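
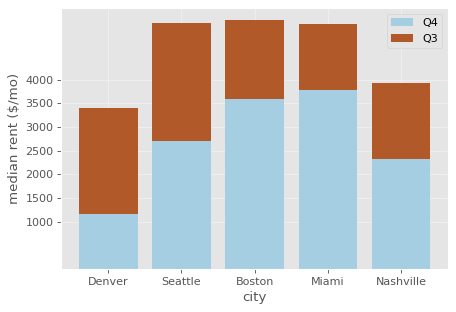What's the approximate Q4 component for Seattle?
Q4 top ≈ 2500, bottom ≈ 0; segment ≈ 2500.

≈ 2500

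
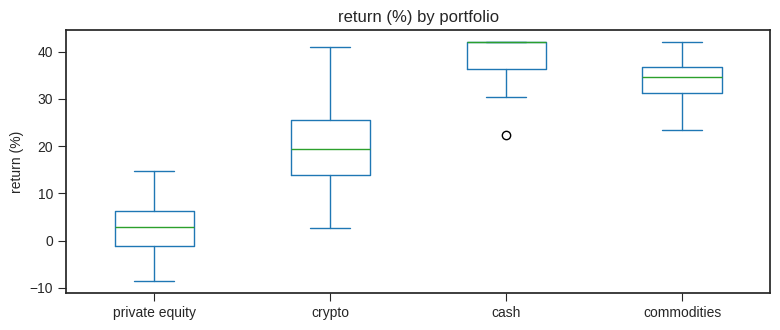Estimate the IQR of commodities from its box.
≈ 5

Q3 ≈ 35, Q1 ≈ 30; IQR ≈ 5.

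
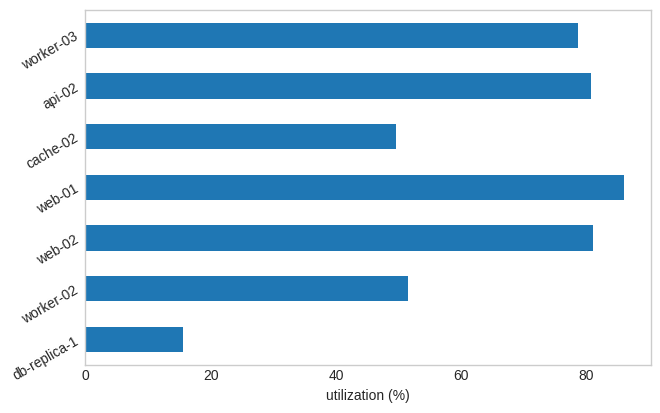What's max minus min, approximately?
≈ 70

Max web-01 ≈ 90, min db-replica-1 ≈ 20; range ≈ 70.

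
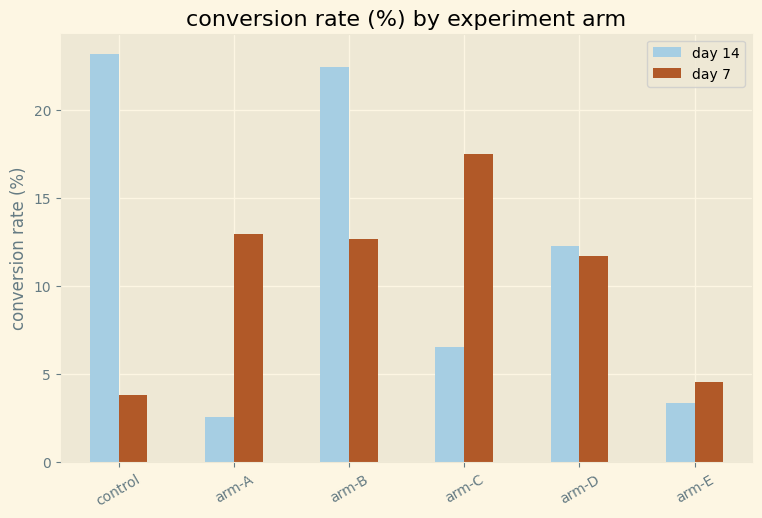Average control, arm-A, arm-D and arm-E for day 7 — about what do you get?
(4 + 12 + 12 + 4) / 4 ≈ 8.

≈ 8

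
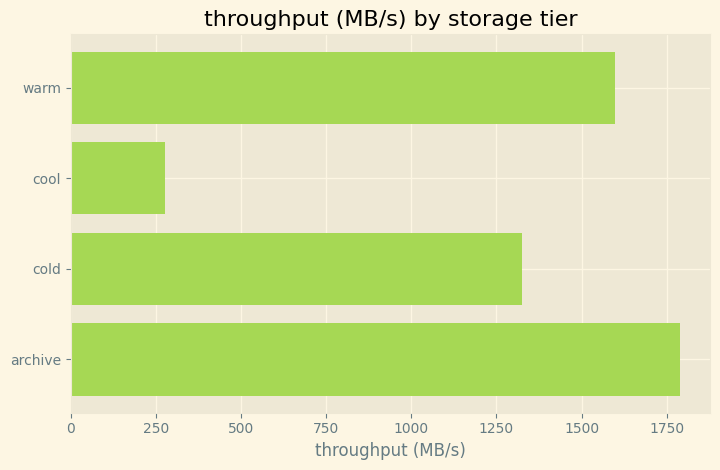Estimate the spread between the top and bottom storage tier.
≈ 1600

Max archive ≈ 1800, min cool ≈ 200; range ≈ 1600.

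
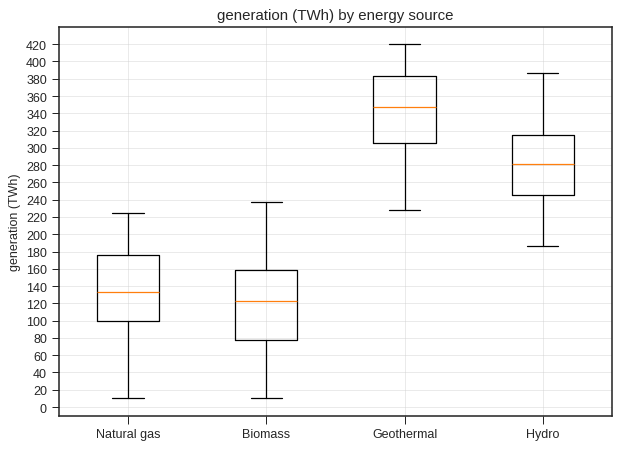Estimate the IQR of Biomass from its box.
Q3 ≈ 160, Q1 ≈ 80; IQR ≈ 80.

≈ 80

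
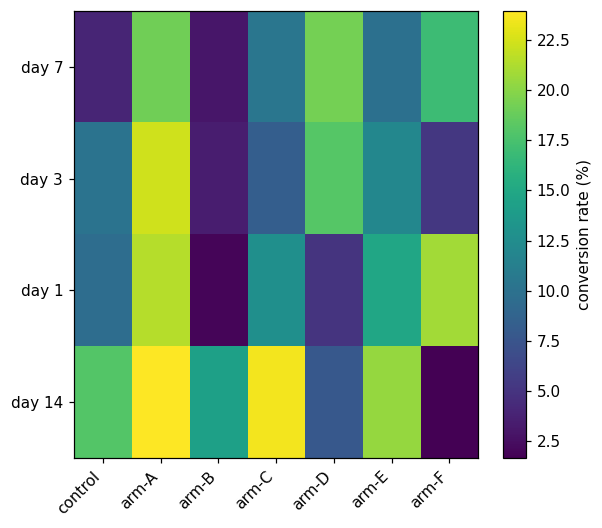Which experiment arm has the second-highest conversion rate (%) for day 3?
Top 3 for day 3: arm-A ≈ 22, arm-D ≈ 18, arm-E ≈ 12.

arm-D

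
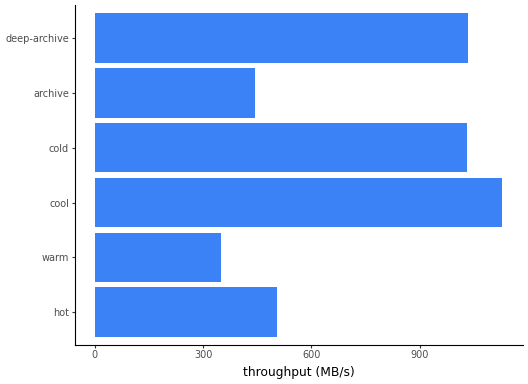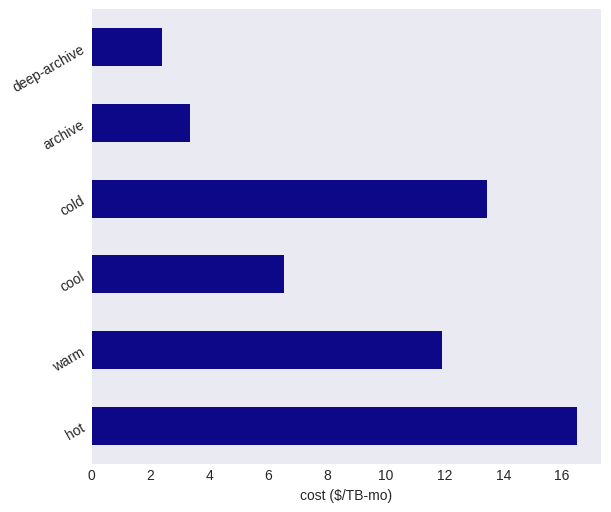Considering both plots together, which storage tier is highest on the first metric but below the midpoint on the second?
cool

Chart 2 median cost ($/TB-mo) ≈ 10; below-median storage tiers: cool, archive, deep-archive. Among those, cool has the highest throughput (MB/s) (≈ 1200).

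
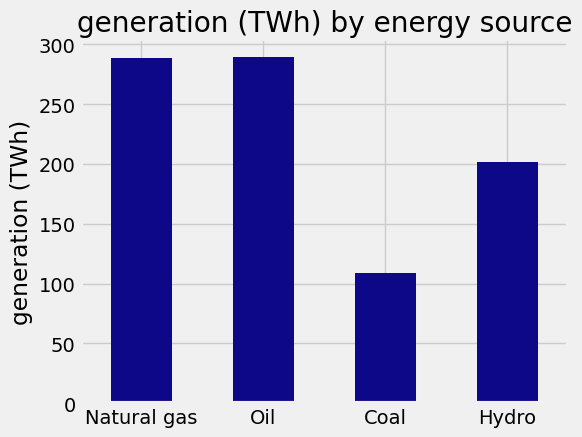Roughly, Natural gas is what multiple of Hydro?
≈ 1.5×

Natural gas ≈ 300, Hydro ≈ 200; 300/200 ≈ 1.5.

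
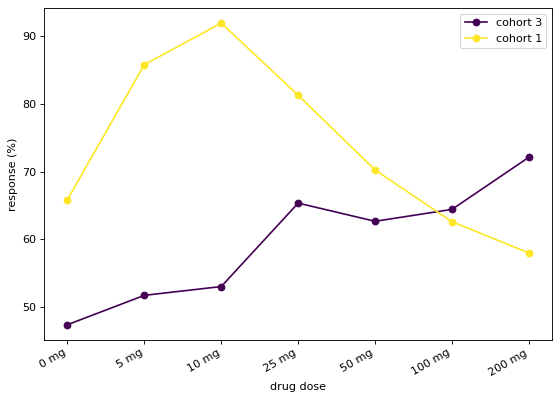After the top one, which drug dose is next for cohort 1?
5 mg

Top 3 for cohort 1: 10 mg ≈ 90, 5 mg ≈ 85, 25 mg ≈ 80.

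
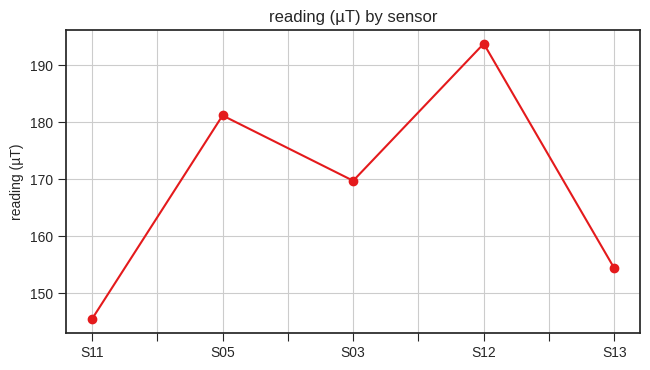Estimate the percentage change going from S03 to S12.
S03 ≈ 170, S12 ≈ 195; (195 − 170) / 170 ≈ +14.7%.

≈ +14.7%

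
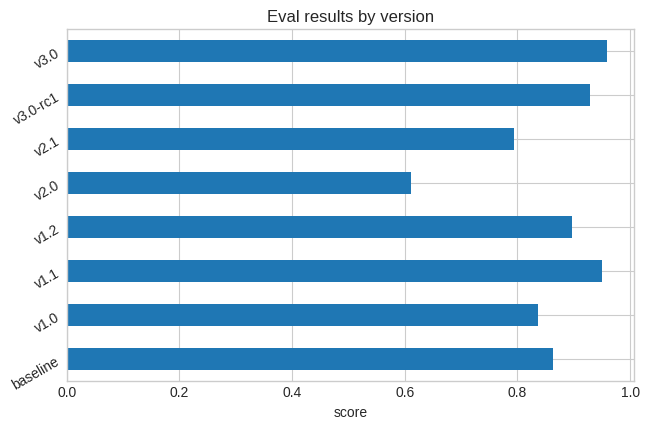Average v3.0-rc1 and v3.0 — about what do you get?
≈ 0.95

(0.9 + 1.0) / 2 ≈ 0.95.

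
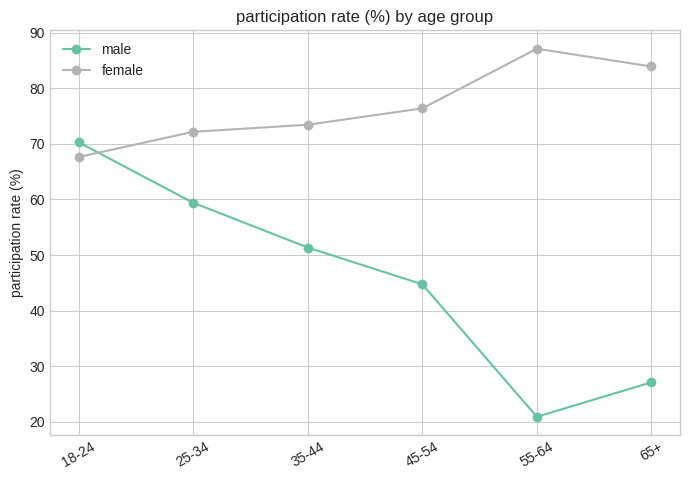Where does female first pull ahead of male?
25-34

18-24: female ≈ 70 vs male ≈ 70 (not yet); 25-34: female ≈ 70 vs male ≈ 60 (first crossover).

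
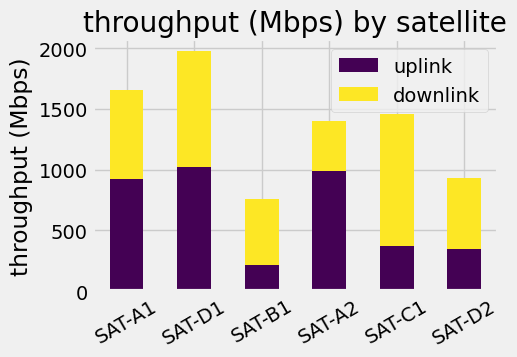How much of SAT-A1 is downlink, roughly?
≈ 600

downlink top ≈ 1600, bottom ≈ 1000; segment ≈ 600.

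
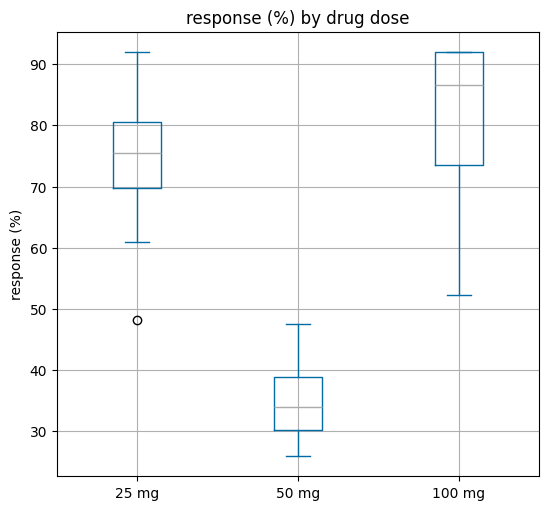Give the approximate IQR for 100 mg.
Q3 ≈ 90, Q1 ≈ 75; IQR ≈ 15.

≈ 15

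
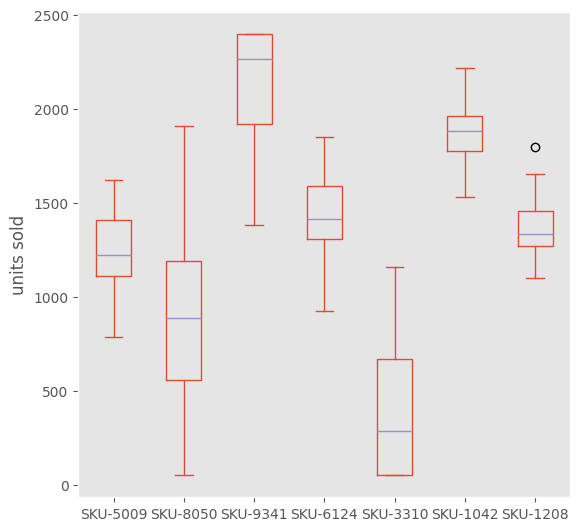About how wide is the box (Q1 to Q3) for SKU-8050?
≈ 600

Q3 ≈ 1200, Q1 ≈ 600; IQR ≈ 600.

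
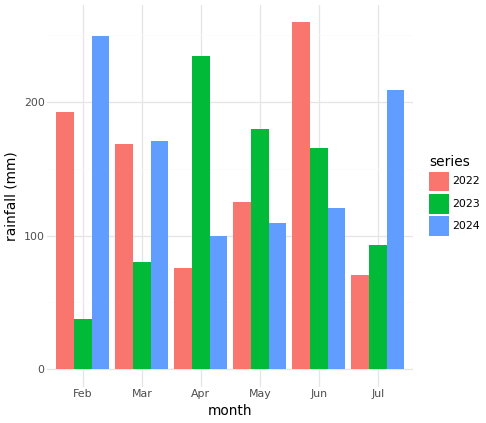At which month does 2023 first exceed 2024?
Mar: 2023 ≈ 75 vs 2024 ≈ 175 (not yet); Apr: 2023 ≈ 225 vs 2024 ≈ 100 (first crossover).

Apr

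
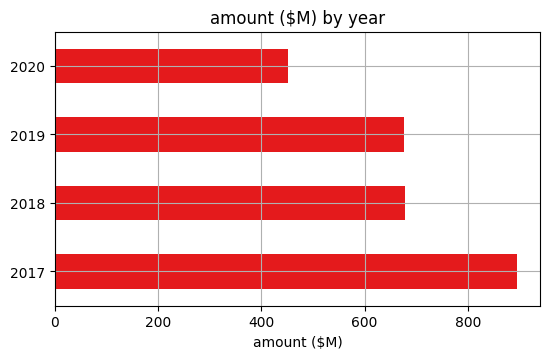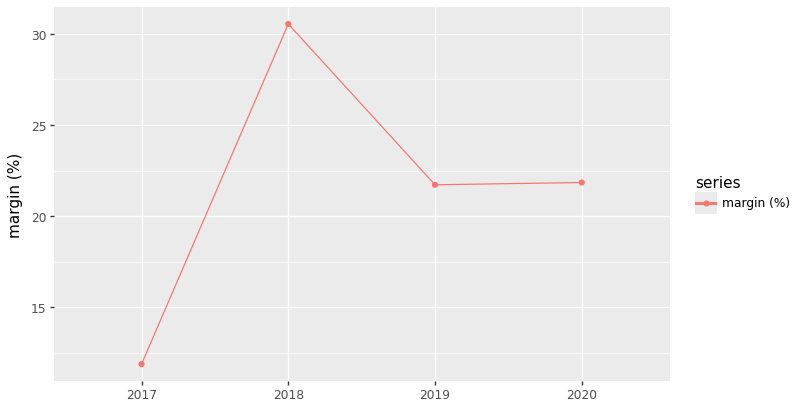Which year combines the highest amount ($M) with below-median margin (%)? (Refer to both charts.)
Chart 2 median margin (%) ≈ 20; below-median years: 2017, 2019. Among those, 2017 has the highest amount ($M) (≈ 900).

2017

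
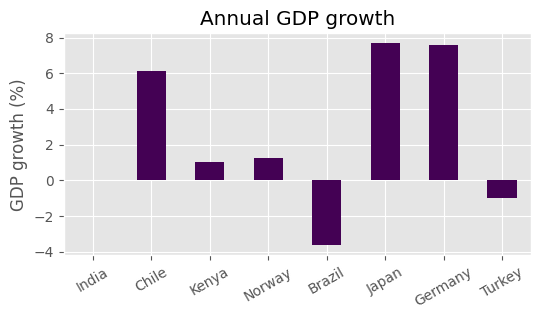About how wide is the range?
Max Japan ≈ 8, min Brazil ≈ -4; range ≈ 12.

≈ 12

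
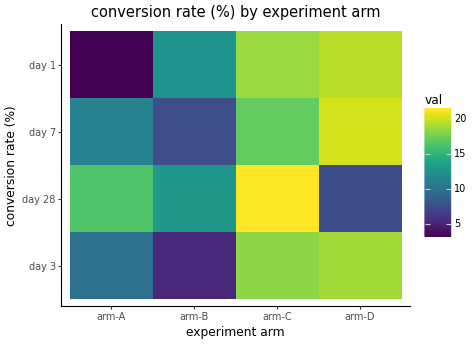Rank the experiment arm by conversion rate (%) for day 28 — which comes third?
Top 4 for day 28: arm-C ≈ 22, arm-A ≈ 16, arm-B ≈ 12, arm-D ≈ 8.

arm-B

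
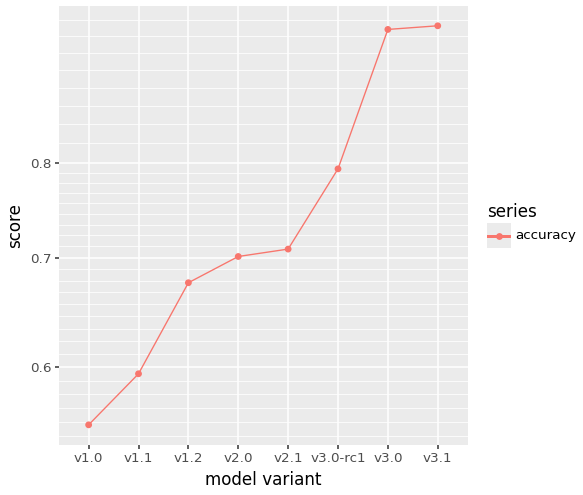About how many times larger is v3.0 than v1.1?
≈ 1.58×

v3.0 ≈ 0.95, v1.1 ≈ 0.60; 0.95/0.60 ≈ 1.58.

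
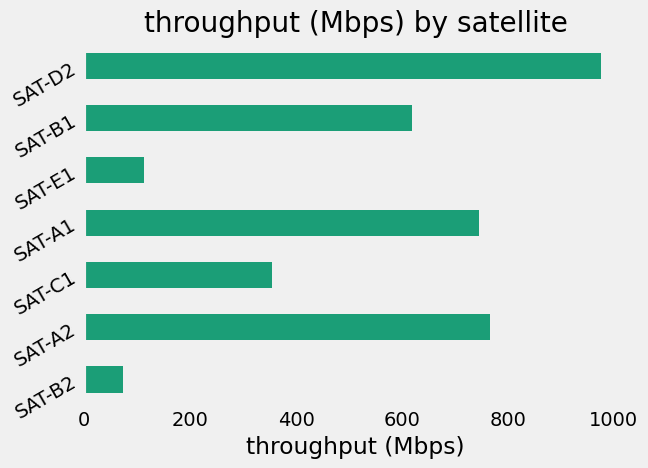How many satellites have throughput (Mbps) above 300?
5

Above 300: SAT-A2, SAT-C1, SAT-A1, SAT-B1, SAT-D2.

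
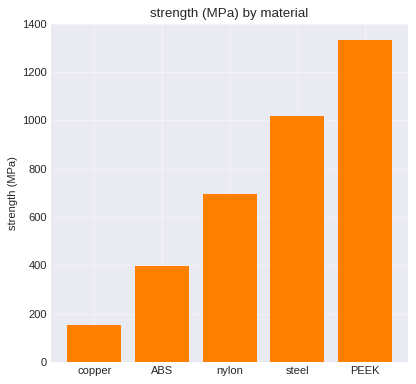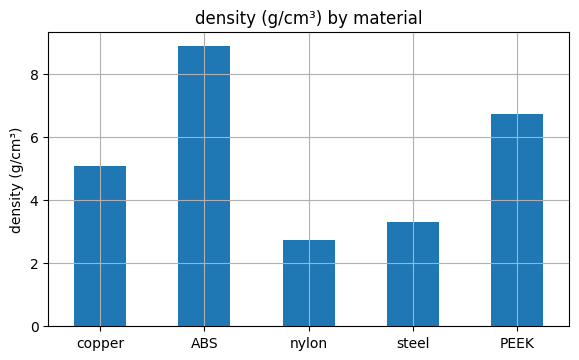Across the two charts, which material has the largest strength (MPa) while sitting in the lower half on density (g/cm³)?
Chart 2 median density (g/cm³) ≈ 5; below-median materials: nylon, steel. Among those, steel has the highest strength (MPa) (≈ 1000).

steel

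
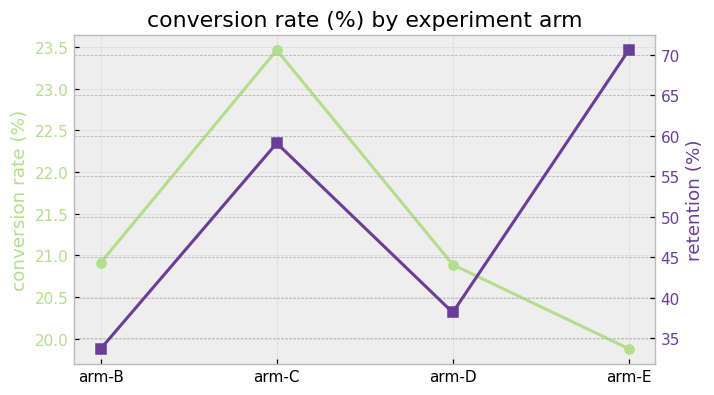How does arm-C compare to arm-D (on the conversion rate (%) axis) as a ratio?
≈ 1.12×

arm-C ≈ 23.5, arm-D ≈ 21.0; 23.5/21.0 ≈ 1.12.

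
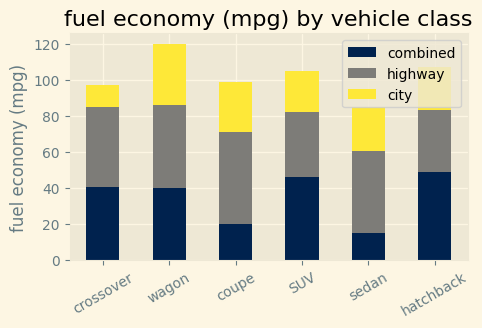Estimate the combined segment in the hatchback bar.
combined top ≈ 50, bottom ≈ 0; segment ≈ 50.

≈ 50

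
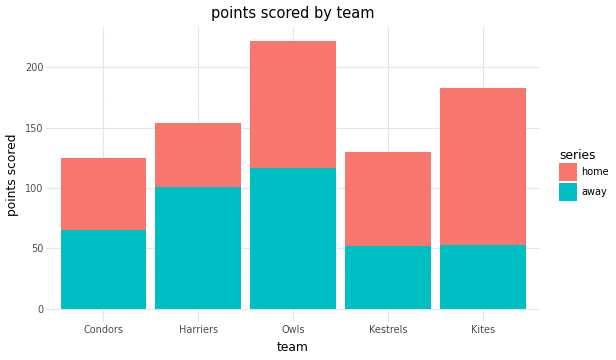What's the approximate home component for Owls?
≈ 100

home top ≈ 220, bottom ≈ 120; segment ≈ 100.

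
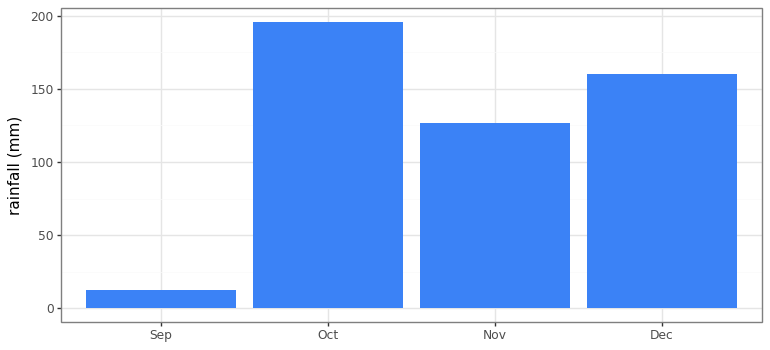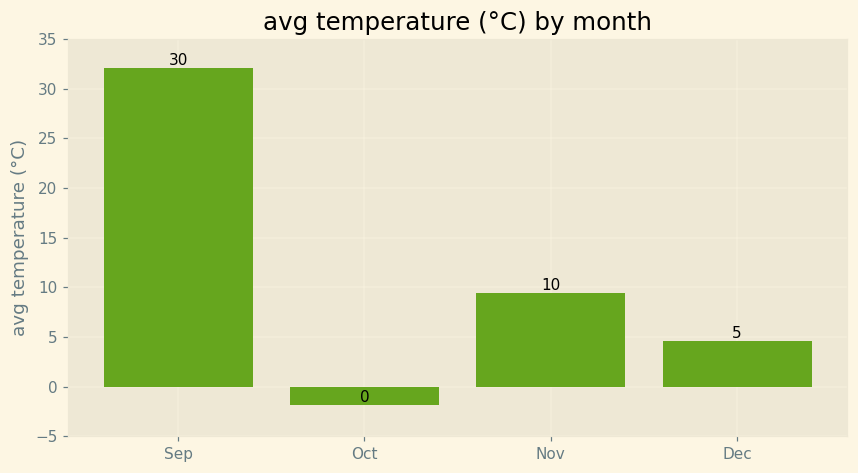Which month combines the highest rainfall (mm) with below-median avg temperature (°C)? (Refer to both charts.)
Oct

Chart 2 median avg temperature (°C) ≈ 5; below-median months: Oct, Dec. Among those, Oct has the highest rainfall (mm) (≈ 200).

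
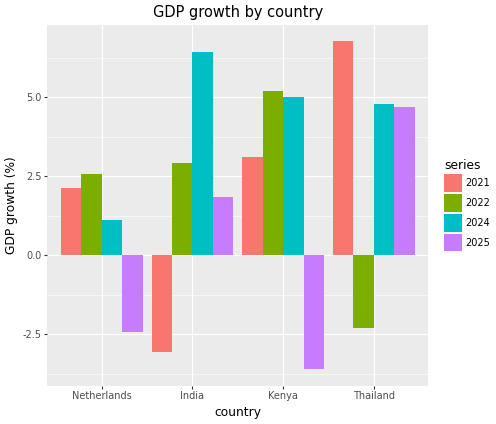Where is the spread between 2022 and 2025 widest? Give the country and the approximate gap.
Kenya, ≈ 9 %

Kenya: 2022 ≈ 5, 2025 ≈ -4 → gap ≈ 9. Next-largest (Thailand) is only ≈ 7.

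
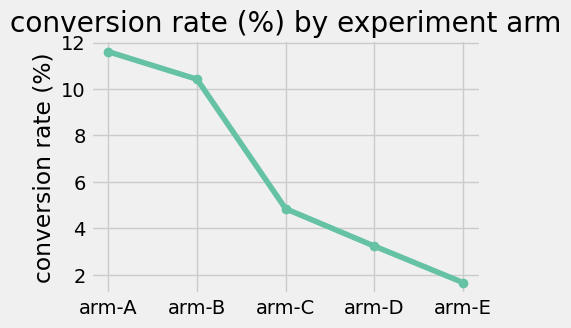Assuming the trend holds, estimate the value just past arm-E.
≈ 0.5

Last three: 5, 3, 2 → slope ≈ -1.5/step → next ≈ 0.5.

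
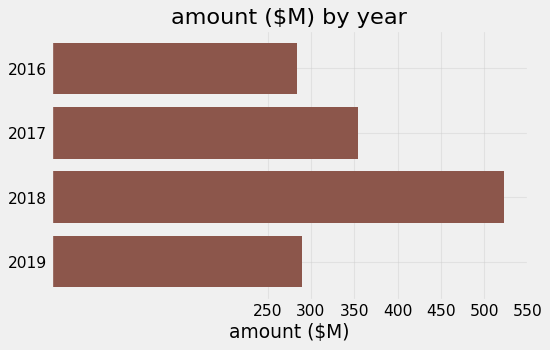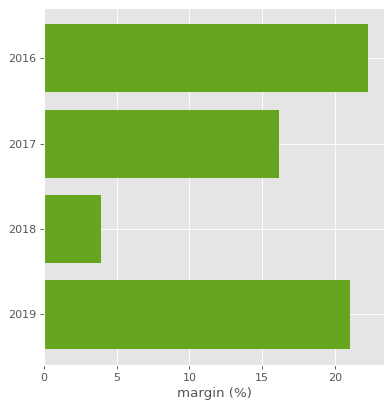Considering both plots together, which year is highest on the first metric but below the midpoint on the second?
2018

Chart 2 median margin (%) ≈ 20; below-median years: 2017, 2018. Among those, 2018 has the highest amount ($M) (≈ 500).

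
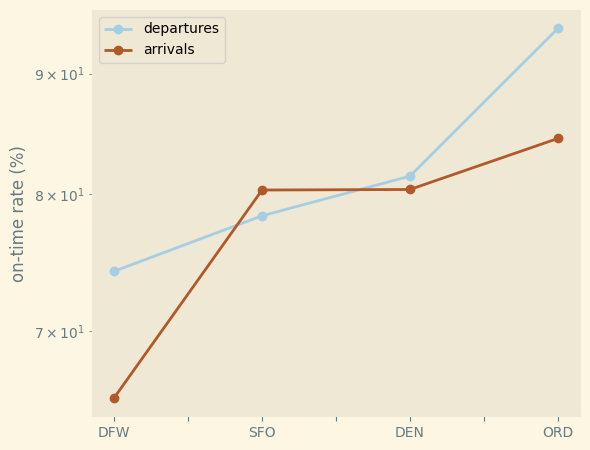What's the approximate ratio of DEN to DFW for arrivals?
DEN ≈ 80, DFW ≈ 65; 80/65 ≈ 1.23.

≈ 1.23×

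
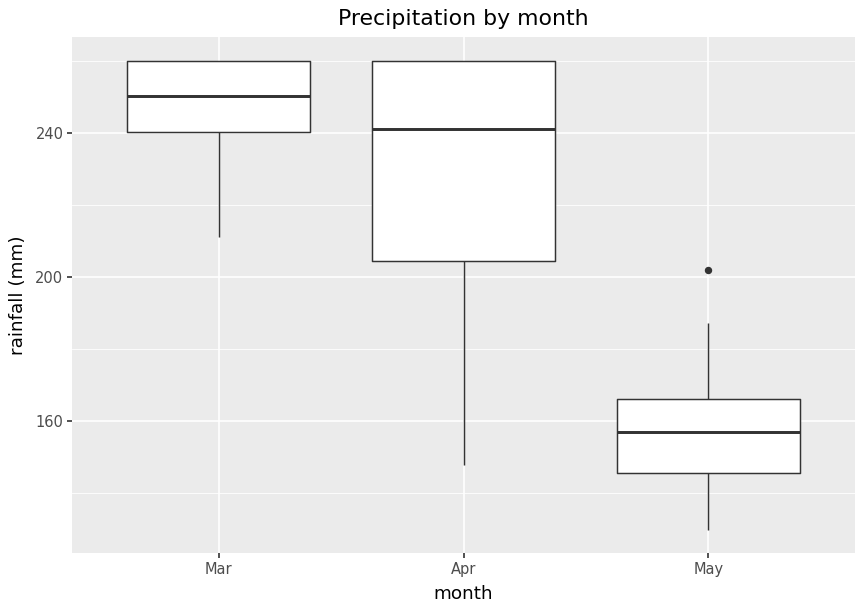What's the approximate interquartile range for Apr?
Q3 ≈ 260, Q1 ≈ 200; IQR ≈ 60.

≈ 60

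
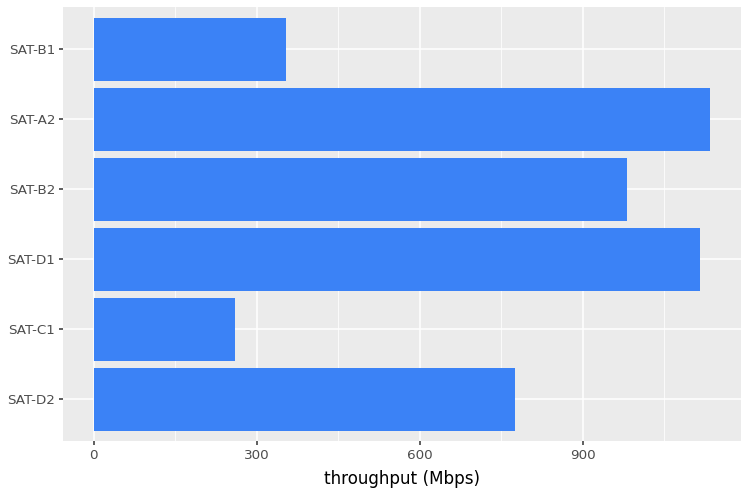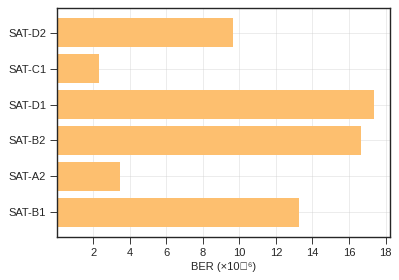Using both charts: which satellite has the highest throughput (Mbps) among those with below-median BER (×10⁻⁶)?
Chart 2 median BER (×10⁻⁶) ≈ 12; below-median satellites: SAT-D2, SAT-C1, SAT-A2. Among those, SAT-A2 has the highest throughput (Mbps) (≈ 1200).

SAT-A2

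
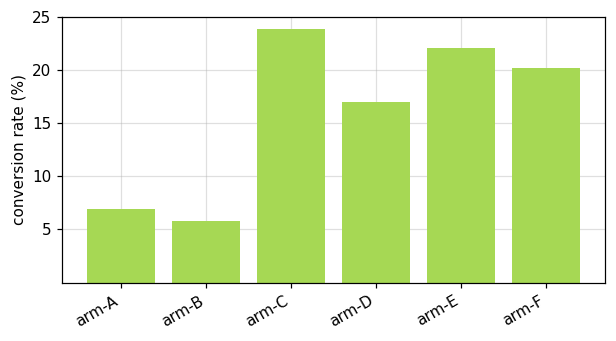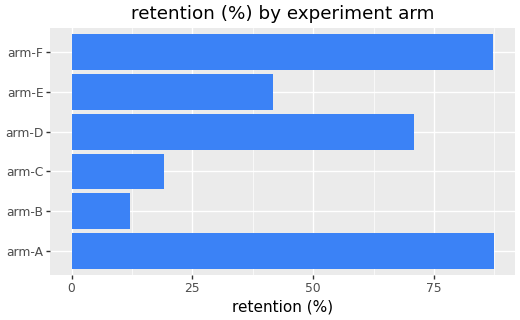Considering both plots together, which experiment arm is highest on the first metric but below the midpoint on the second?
Chart 2 median retention (%) ≈ 60; below-median experiment arms: arm-B, arm-C, arm-E. Among those, arm-C has the highest conversion rate (%) (≈ 25).

arm-C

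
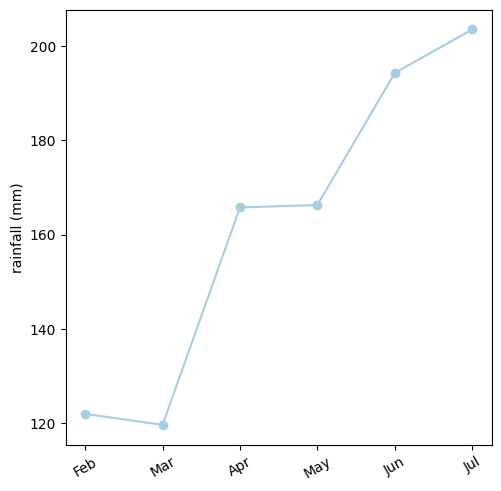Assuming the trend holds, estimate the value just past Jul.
Last three: 170, 190, 200 → slope ≈ 15/step → next ≈ 215.

≈ 215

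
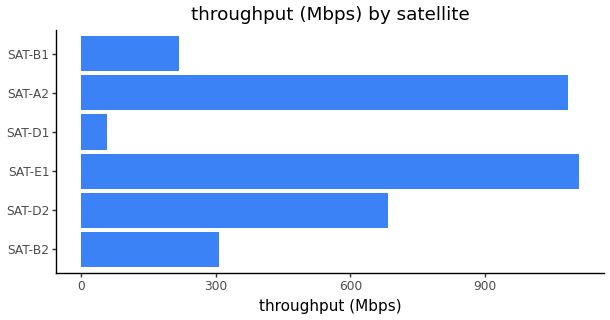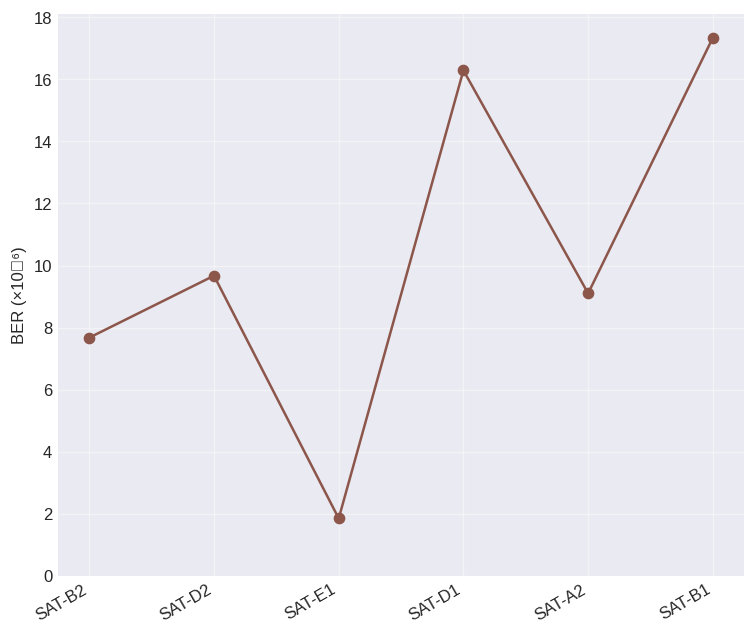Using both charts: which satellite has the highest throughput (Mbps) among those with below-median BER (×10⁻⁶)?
Chart 2 median BER (×10⁻⁶) ≈ 10; below-median satellites: SAT-B2, SAT-E1, SAT-A2. Among those, SAT-E1 has the highest throughput (Mbps) (≈ 1200).

SAT-E1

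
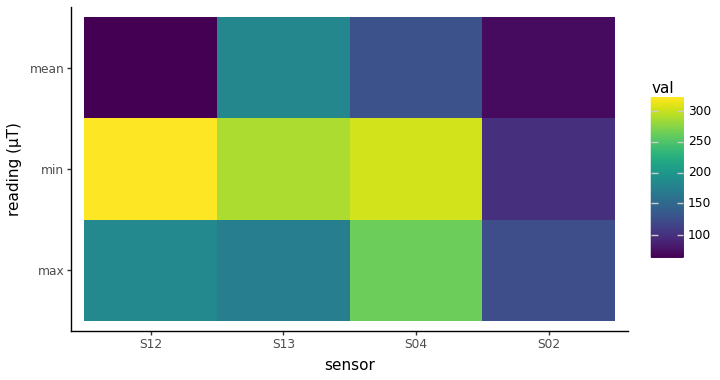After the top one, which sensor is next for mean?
S04

Top 3 for mean: S13 ≈ 175, S04 ≈ 125, S02 ≈ 75.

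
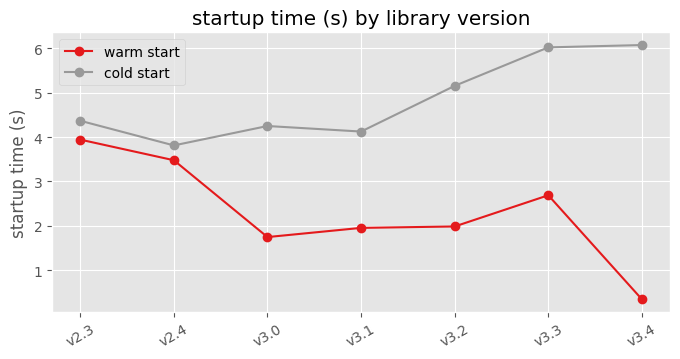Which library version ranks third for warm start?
v3.3

Top 4 for warm start: v2.3 ≈ 4.0, v2.4 ≈ 3.5, v3.3 ≈ 2.5, v3.2 ≈ 2.0.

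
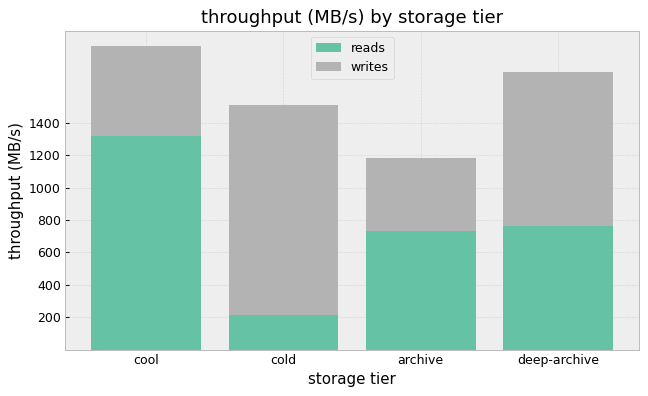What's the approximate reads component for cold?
≈ 200

reads top ≈ 200, bottom ≈ 0; segment ≈ 200.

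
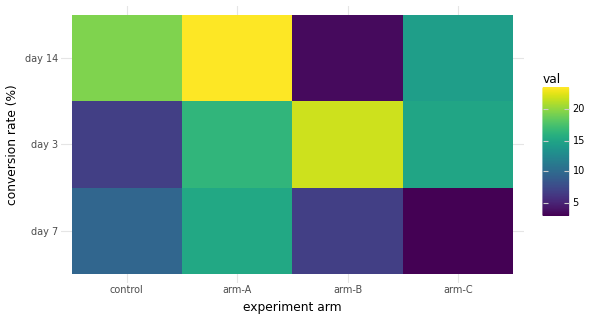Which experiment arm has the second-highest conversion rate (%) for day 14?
control

Top 3 for day 14: arm-A ≈ 24, control ≈ 20, arm-C ≈ 14.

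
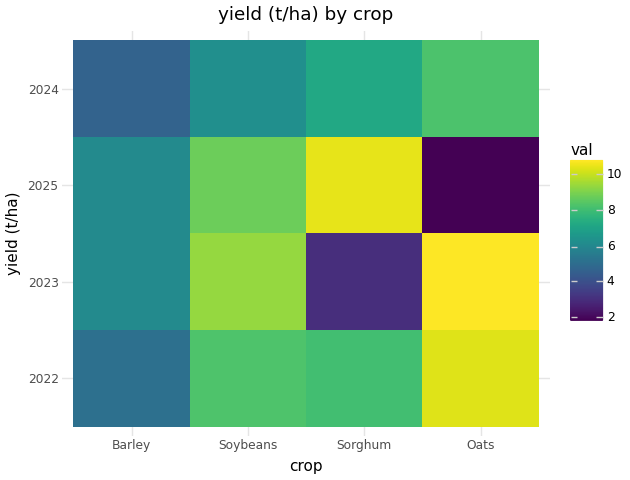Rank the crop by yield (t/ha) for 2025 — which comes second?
Soybeans

Top 3 for 2025: Sorghum ≈ 10, Soybeans ≈ 9, Barley ≈ 6.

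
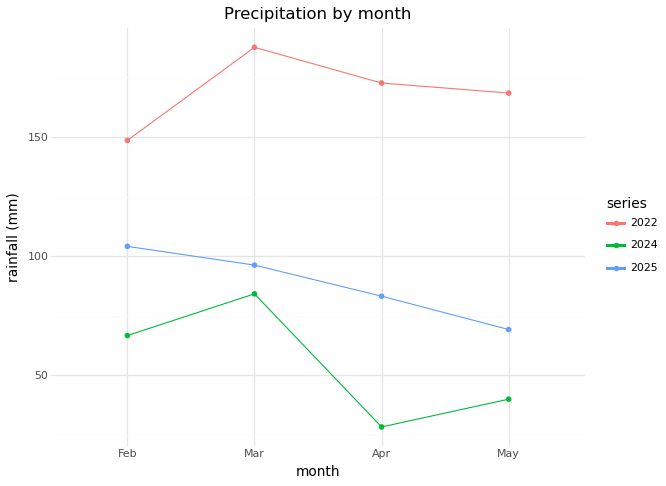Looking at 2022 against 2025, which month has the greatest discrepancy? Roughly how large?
May, ≈ 100 mm

May: 2022 ≈ 160, 2025 ≈ 60 → gap ≈ 100. Next-largest (Mar) is only ≈ 80.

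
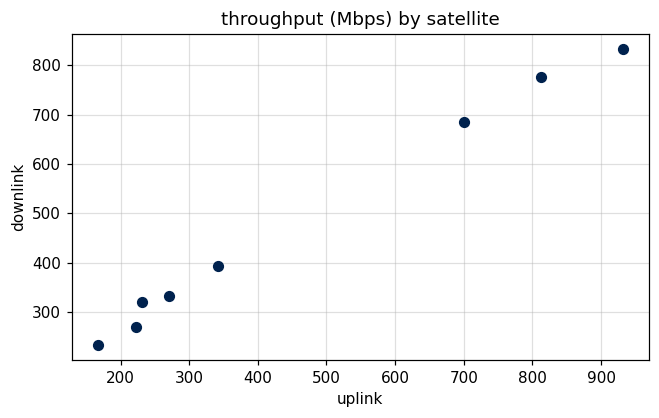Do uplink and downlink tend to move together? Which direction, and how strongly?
positive, strong

Points are positively correlated; strong (|r| ≈ 1.0).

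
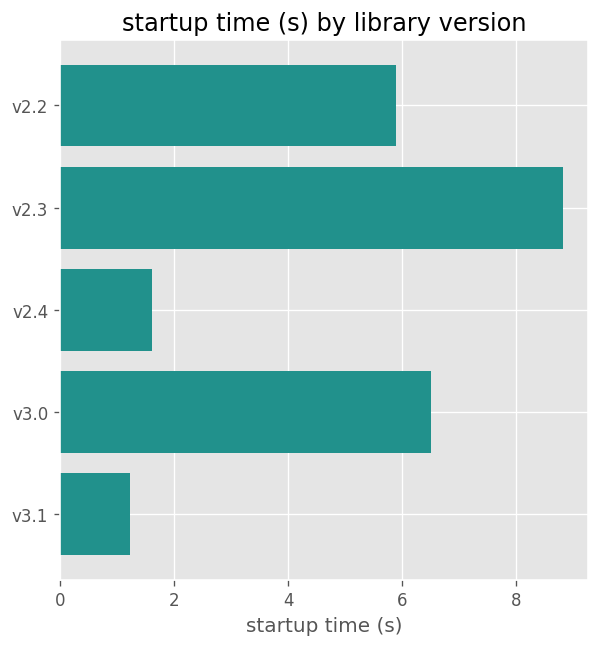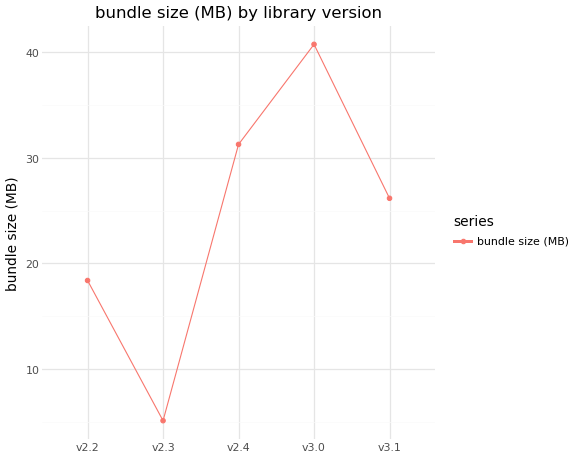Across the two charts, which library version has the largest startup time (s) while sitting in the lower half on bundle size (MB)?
v2.3

Chart 2 median bundle size (MB) ≈ 25; below-median library versions: v2.2, v2.3. Among those, v2.3 has the highest startup time (s) (≈ 9).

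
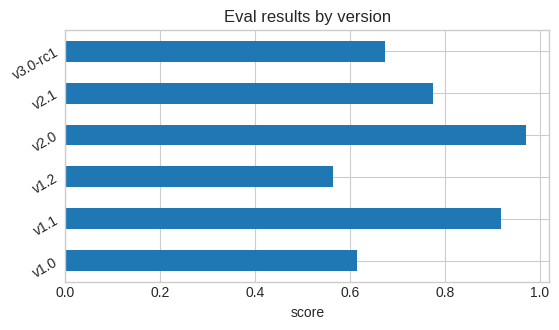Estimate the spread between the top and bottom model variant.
Max v2.0 ≈ 1.0, min v1.2 ≈ 0.6; range ≈ 0.4.

≈ 0.4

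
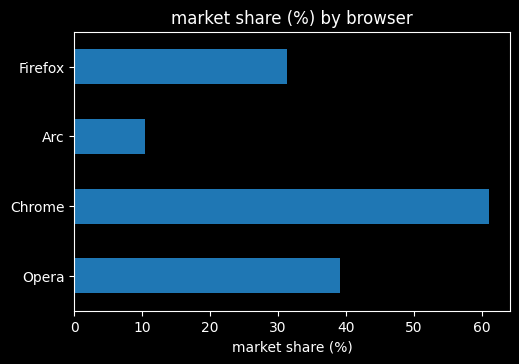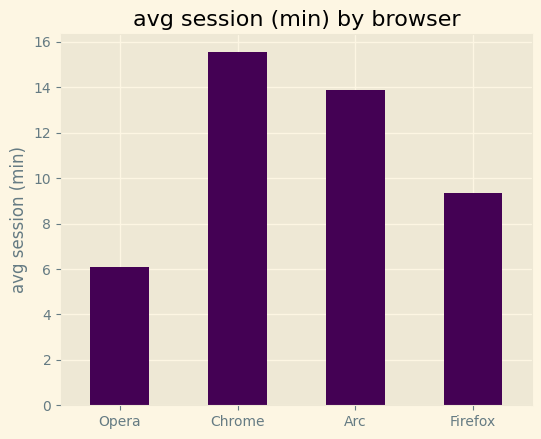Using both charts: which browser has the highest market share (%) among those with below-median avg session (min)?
Chart 2 median avg session (min) ≈ 12; below-median browsers: Opera, Firefox. Among those, Opera has the highest market share (%) (≈ 40).

Opera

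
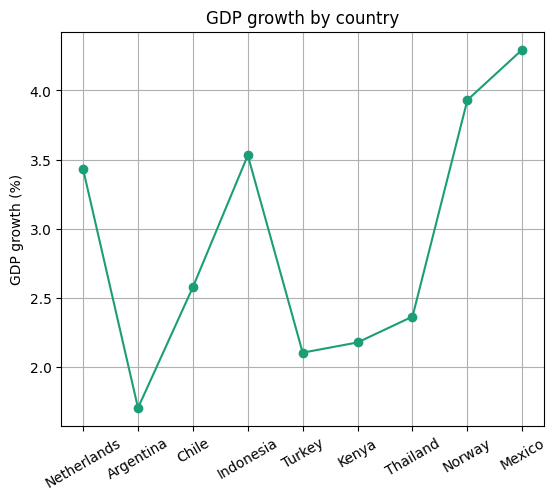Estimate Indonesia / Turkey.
Indonesia ≈ 3.5, Turkey ≈ 2.0; 3.5/2.0 ≈ 1.75.

≈ 1.75×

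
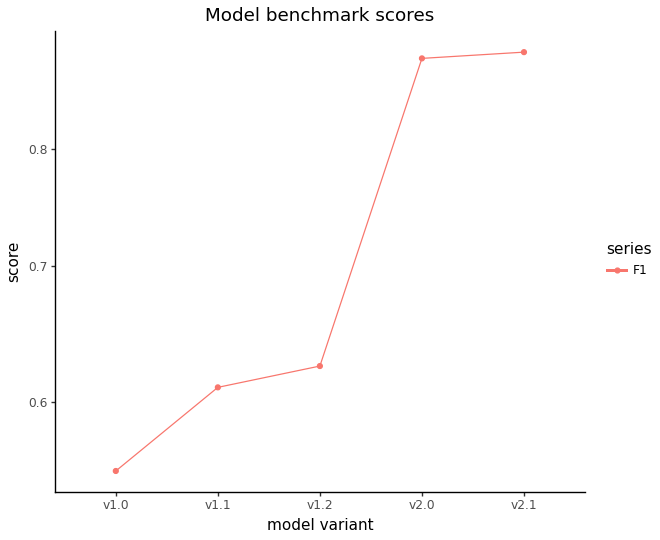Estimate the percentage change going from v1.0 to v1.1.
≈ +9.1%

v1.0 ≈ 0.55, v1.1 ≈ 0.60; (0.60 − 0.55) / 0.55 ≈ +9.1%.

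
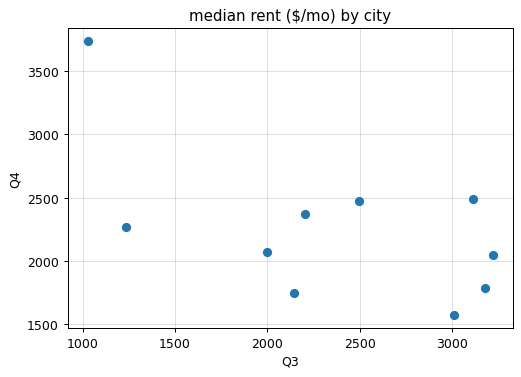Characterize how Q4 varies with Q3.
Points are negatively correlated; moderate (|r| ≈ 0.6).

negative, moderate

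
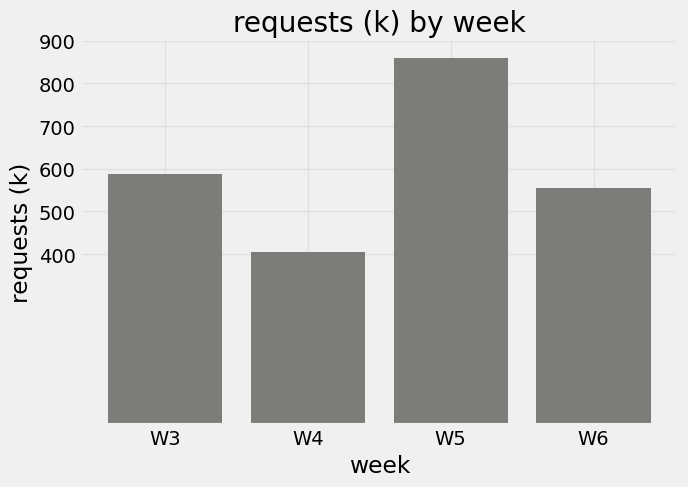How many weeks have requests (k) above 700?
1

Above 700: W5.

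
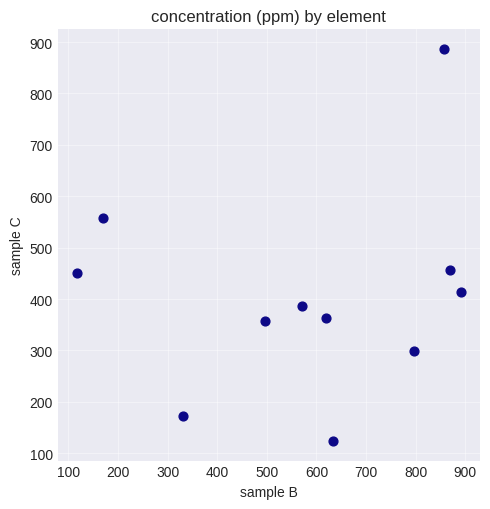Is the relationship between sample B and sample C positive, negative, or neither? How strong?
no clear correlation

Points are roughly uncorrelated; weak (|r| ≈ 0.2).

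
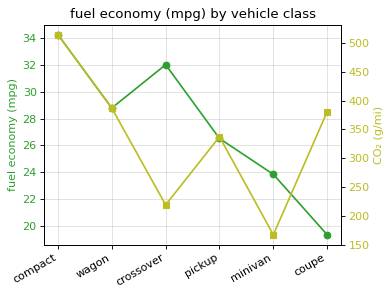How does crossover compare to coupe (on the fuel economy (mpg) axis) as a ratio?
≈ 1.6×

crossover ≈ 32, coupe ≈ 20; 32/20 ≈ 1.6.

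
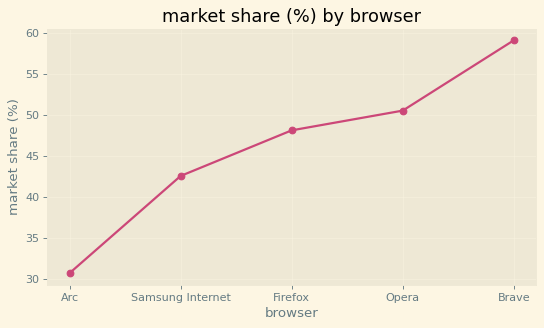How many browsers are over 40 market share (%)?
4

Above 40: Samsung Internet, Firefox, Opera, Brave.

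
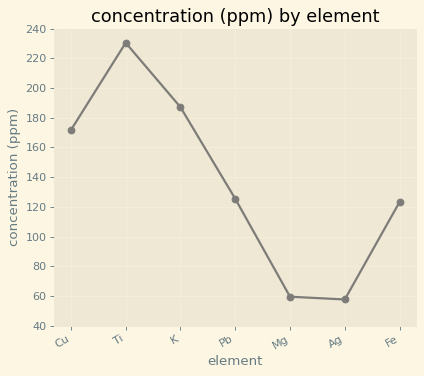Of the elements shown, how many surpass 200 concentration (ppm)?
Above 200: Ti.

1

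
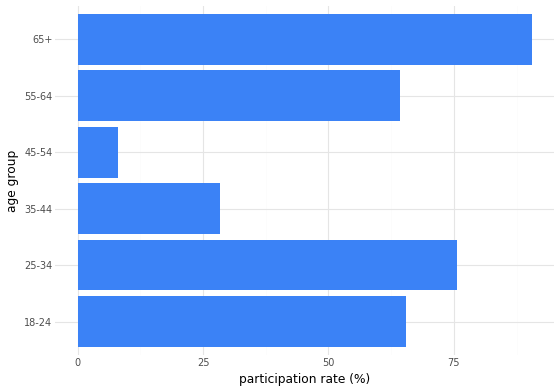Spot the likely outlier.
45-54

45-54 ≈ 10; the rest sit between ≈ 30 and ≈ 90.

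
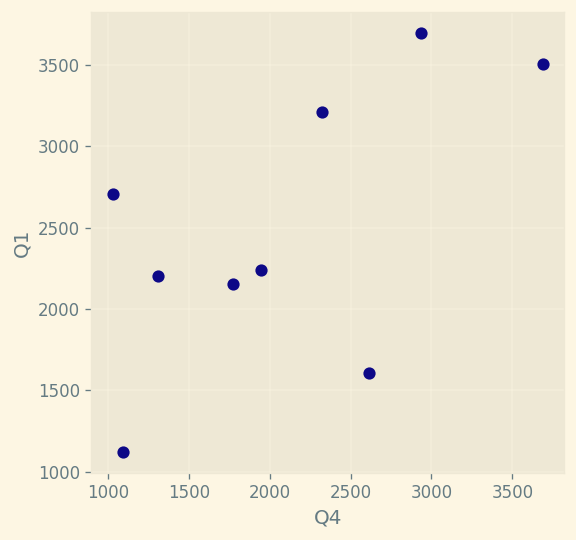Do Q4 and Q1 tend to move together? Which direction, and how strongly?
Points are positively correlated; moderate (|r| ≈ 0.6).

positive, moderate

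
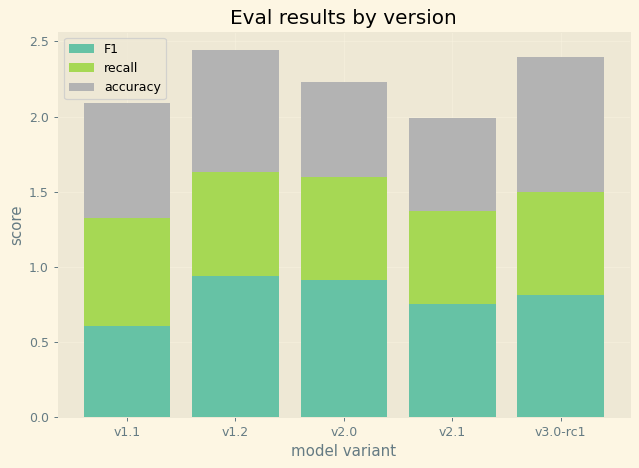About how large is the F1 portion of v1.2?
≈ 1.0

F1 top ≈ 1.0, bottom ≈ 0.0; segment ≈ 1.0.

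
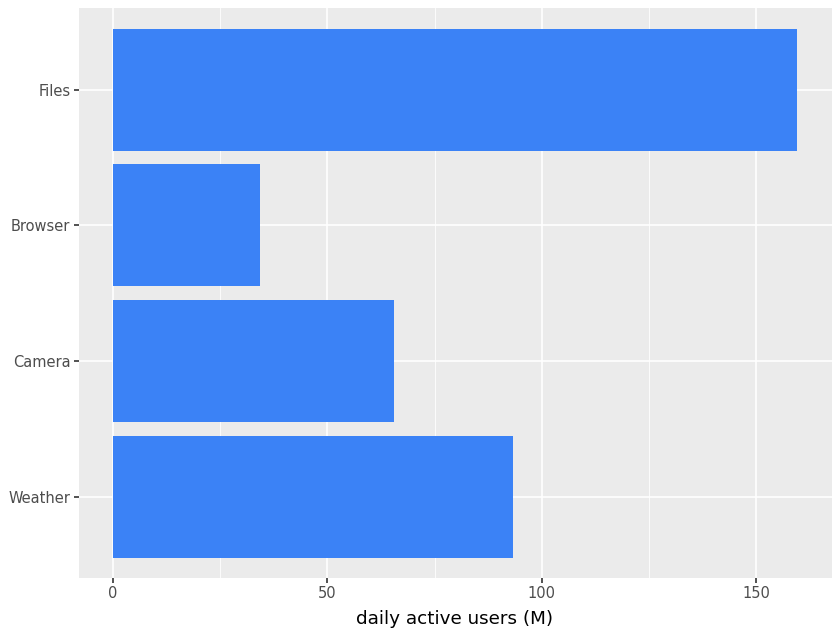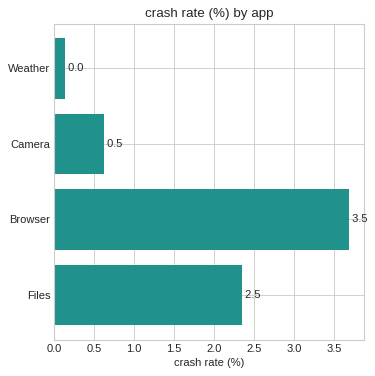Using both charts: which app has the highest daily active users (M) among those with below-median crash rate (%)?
Weather

Chart 2 median crash rate (%) ≈ 1.5; below-median apps: Weather, Camera. Among those, Weather has the highest daily active users (M) (≈ 100).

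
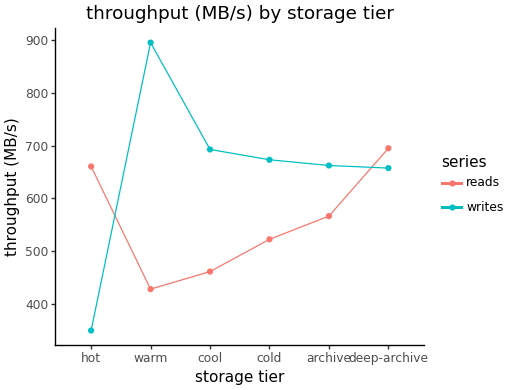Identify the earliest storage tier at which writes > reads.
hot: writes ≈ 350 vs reads ≈ 650 (not yet); warm: writes ≈ 900 vs reads ≈ 450 (first crossover).

warm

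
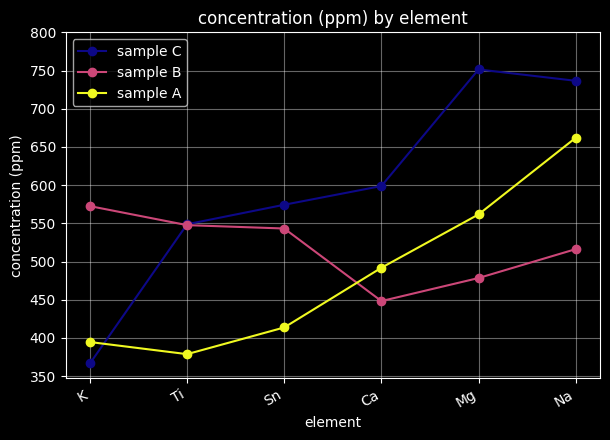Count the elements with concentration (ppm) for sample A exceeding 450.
Above 450: Ca, Mg, Na.

3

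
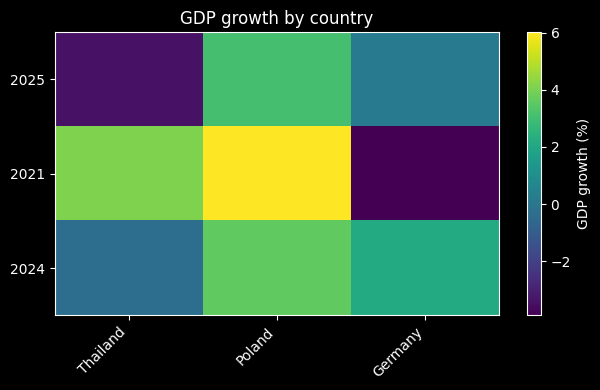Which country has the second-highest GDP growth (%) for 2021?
Top 3 for 2021: Poland ≈ 6, Thailand ≈ 4, Germany ≈ -4.

Thailand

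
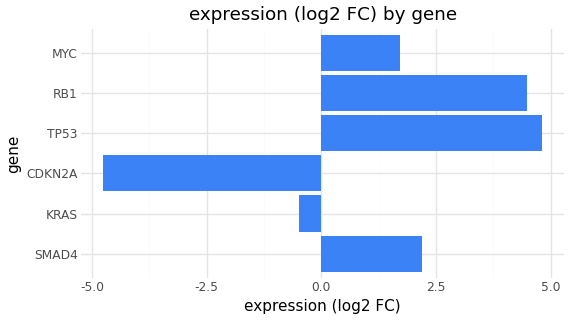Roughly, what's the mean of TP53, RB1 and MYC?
(5 + 4 + 2) / 3 ≈ 4.

≈ 4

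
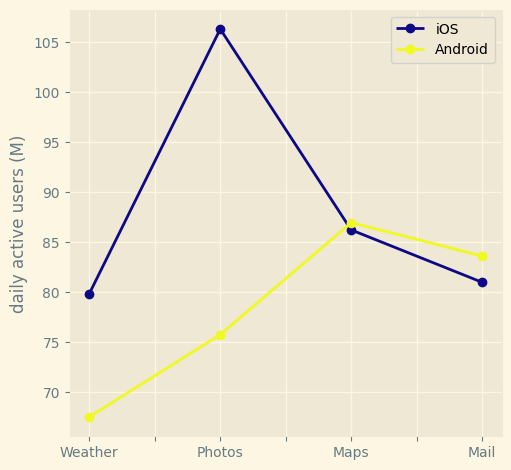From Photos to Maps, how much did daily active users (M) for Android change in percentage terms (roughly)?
Photos ≈ 75, Maps ≈ 85; (85 − 75) / 75 ≈ +13.3%.

≈ +13.3%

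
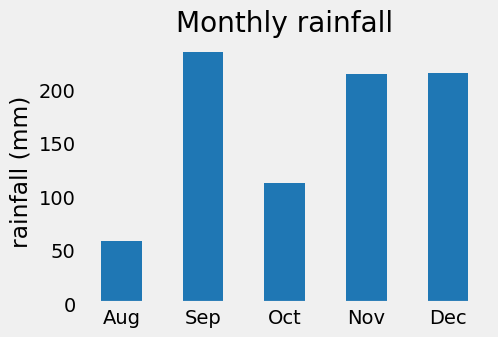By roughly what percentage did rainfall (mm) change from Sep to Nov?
Sep ≈ 240, Nov ≈ 220; (220 − 240) / 240 ≈ -8.3%.

≈ -8.3%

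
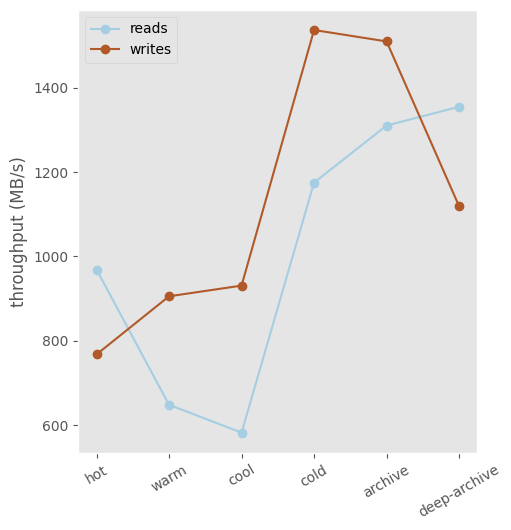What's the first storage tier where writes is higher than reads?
warm

hot: writes ≈ 800 vs reads ≈ 1000 (not yet); warm: writes ≈ 900 vs reads ≈ 600 (first crossover).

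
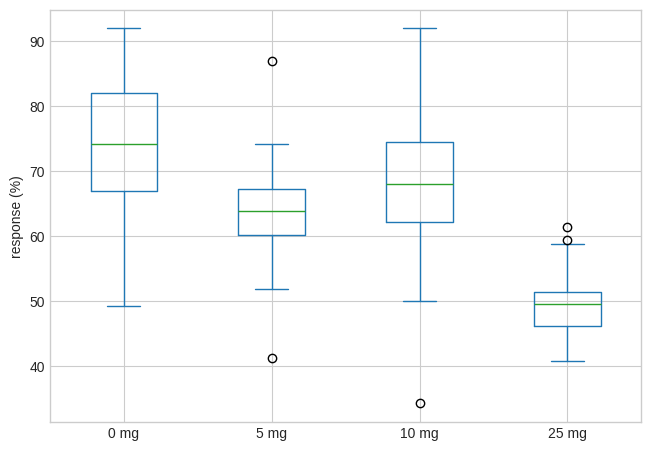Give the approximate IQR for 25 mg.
Q3 ≈ 50, Q1 ≈ 45; IQR ≈ 5.

≈ 5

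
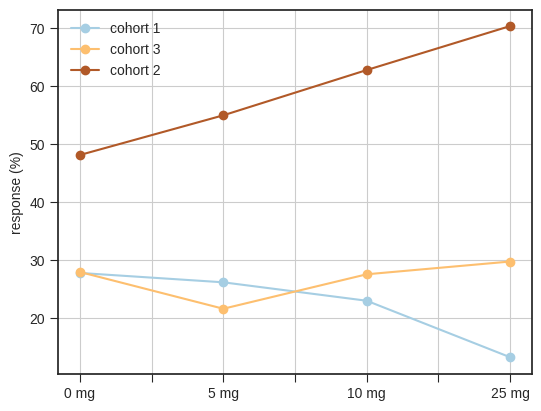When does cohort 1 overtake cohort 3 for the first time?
0 mg: cohort 1 ≈ 30 vs cohort 3 ≈ 30 (not yet); 5 mg: cohort 1 ≈ 25 vs cohort 3 ≈ 20 (first crossover).

5 mg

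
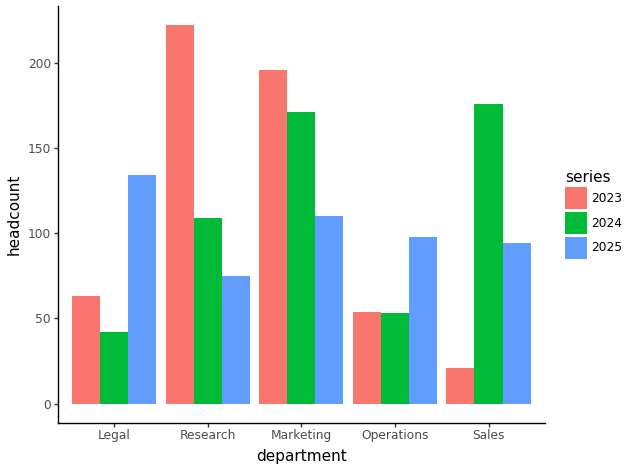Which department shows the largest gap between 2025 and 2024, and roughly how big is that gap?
Legal, ≈ 100

Legal: 2025 ≈ 140, 2024 ≈ 40 → gap ≈ 100. Next-largest (Sales) is only ≈ 80.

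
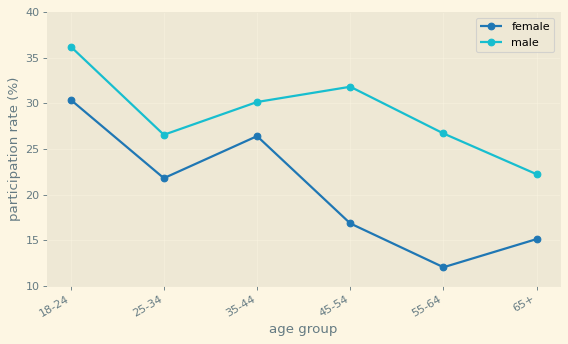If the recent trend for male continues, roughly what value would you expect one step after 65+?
Last three: 30, 25, 20 → slope ≈ -5/step → next ≈ 15.

≈ 15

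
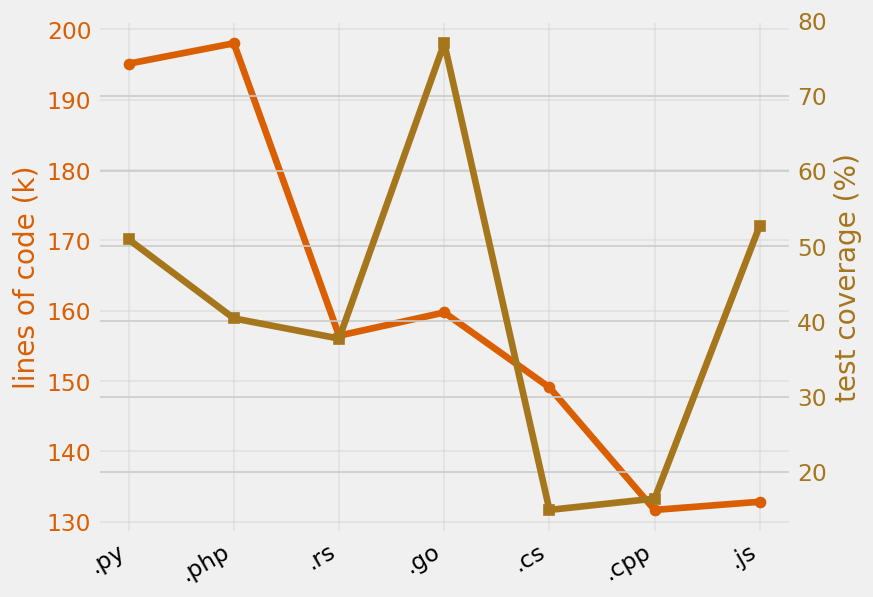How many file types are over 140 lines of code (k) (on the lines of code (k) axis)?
5

Above 140: .py, .php, .rs, .go, .cs.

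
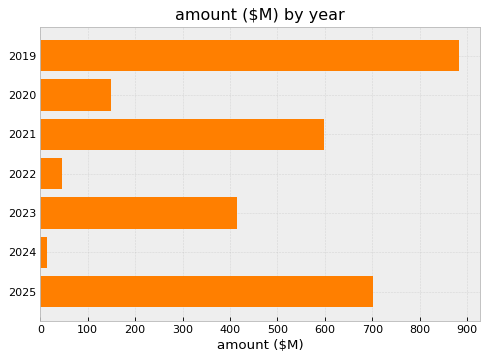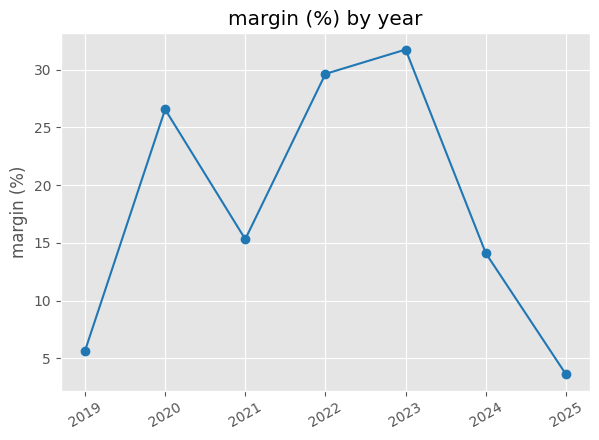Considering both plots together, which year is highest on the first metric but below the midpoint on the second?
2019

Chart 2 median margin (%) ≈ 15; below-median years: 2019, 2024, 2025. Among those, 2019 has the highest amount ($M) (≈ 900).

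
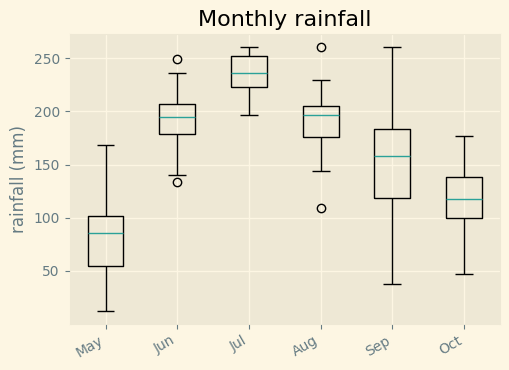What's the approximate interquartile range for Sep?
Q3 ≈ 180, Q1 ≈ 120; IQR ≈ 60.

≈ 60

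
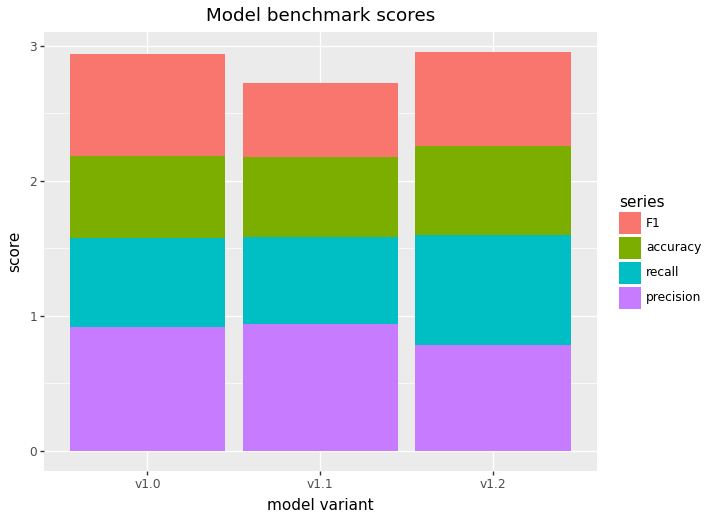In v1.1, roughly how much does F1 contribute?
F1 top ≈ 2.5, bottom ≈ 2.0; segment ≈ 0.5.

≈ 0.5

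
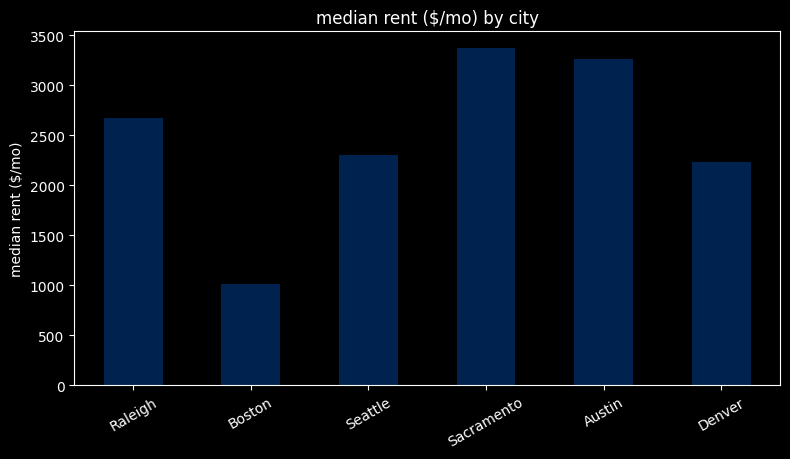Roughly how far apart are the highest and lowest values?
Max Sacramento ≈ 3500, min Boston ≈ 1000; range ≈ 2500.

≈ 2500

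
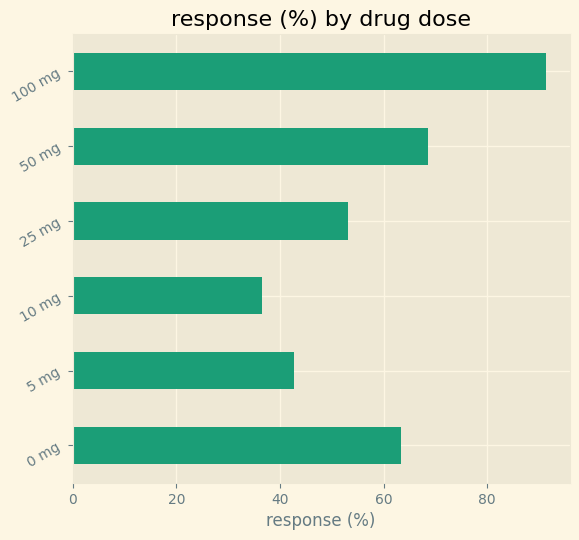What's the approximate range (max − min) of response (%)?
Max 100 mg ≈ 90, min 10 mg ≈ 40; range ≈ 50.

≈ 50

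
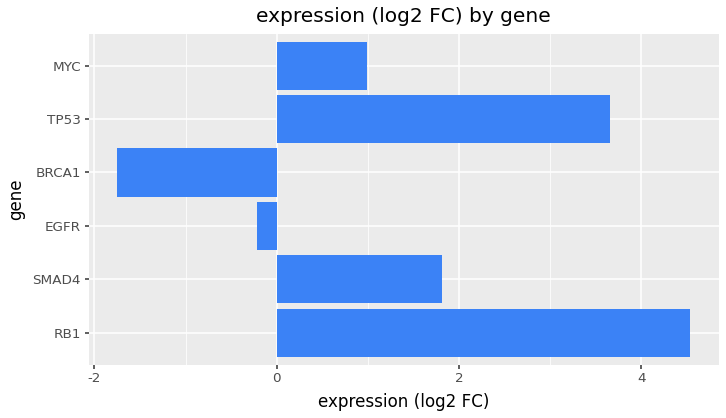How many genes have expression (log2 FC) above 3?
Above 3: RB1, TP53.

2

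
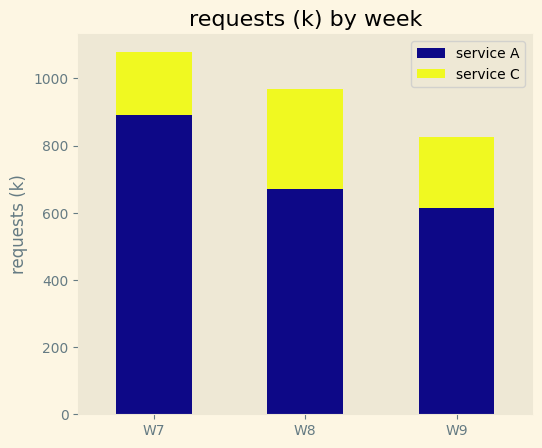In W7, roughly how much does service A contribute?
service A top ≈ 900, bottom ≈ 0; segment ≈ 900.

≈ 900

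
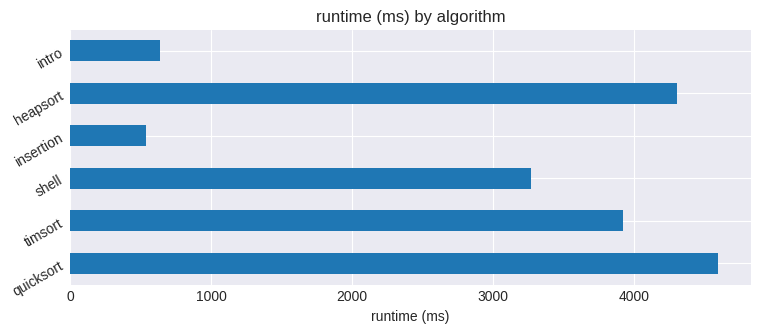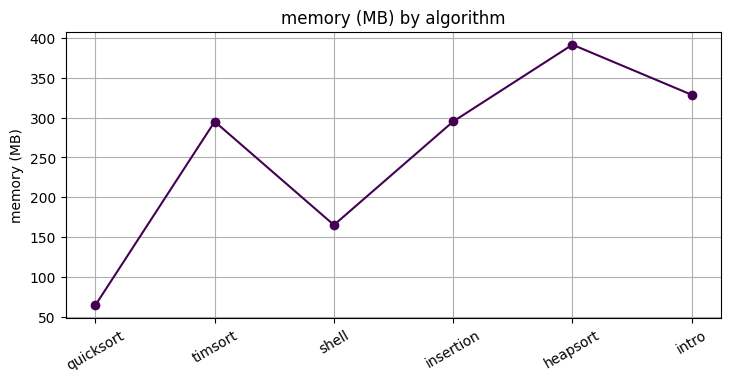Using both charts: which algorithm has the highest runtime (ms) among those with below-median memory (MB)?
quicksort

Chart 2 median memory (MB) ≈ 300; below-median algorithms: quicksort, timsort, shell. Among those, quicksort has the highest runtime (ms) (≈ 4500).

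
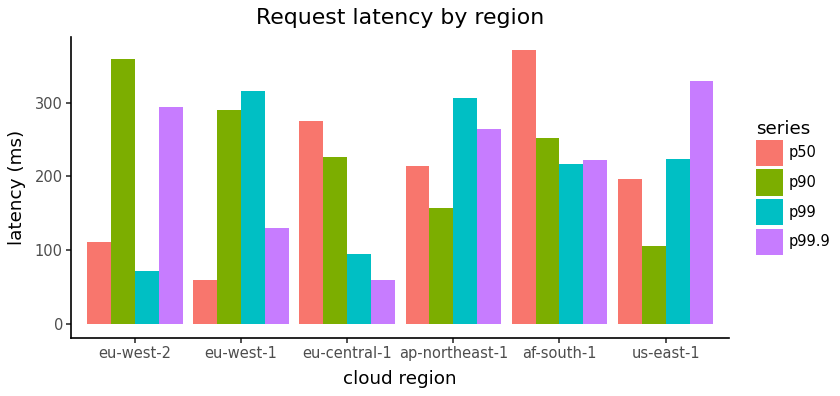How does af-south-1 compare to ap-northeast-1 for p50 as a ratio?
≈ 1.75×

af-south-1 ≈ 350, ap-northeast-1 ≈ 200; 350/200 ≈ 1.75.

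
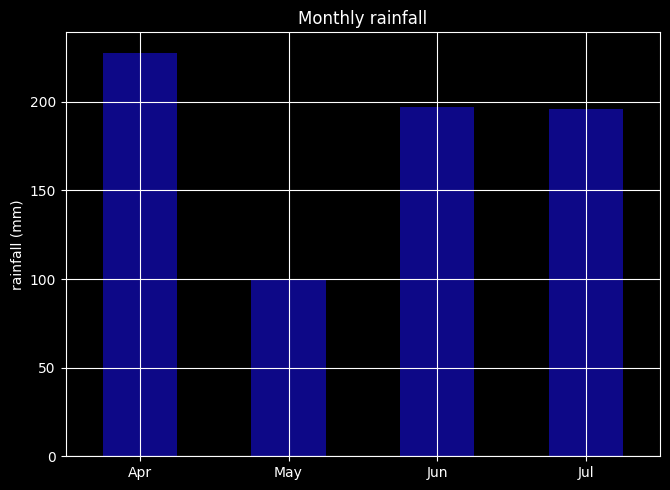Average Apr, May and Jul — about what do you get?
≈ 173

(220 + 100 + 200) / 3 ≈ 173.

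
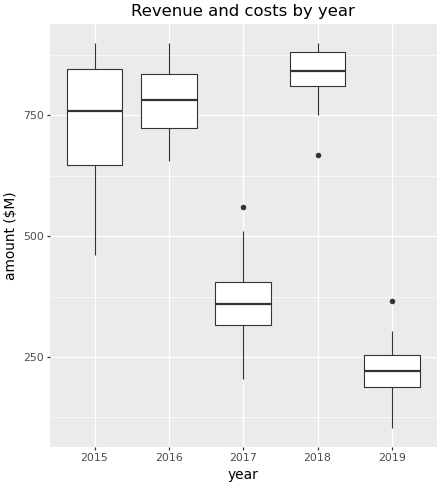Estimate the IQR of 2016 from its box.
≈ 100

Q3 ≈ 800, Q1 ≈ 700; IQR ≈ 100.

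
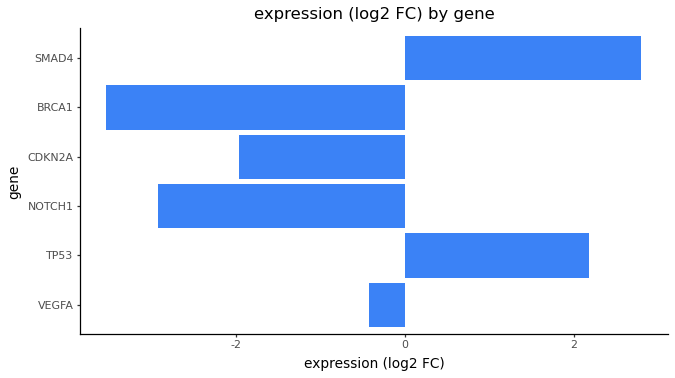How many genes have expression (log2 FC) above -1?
3

Above -1: VEGFA, TP53, SMAD4.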